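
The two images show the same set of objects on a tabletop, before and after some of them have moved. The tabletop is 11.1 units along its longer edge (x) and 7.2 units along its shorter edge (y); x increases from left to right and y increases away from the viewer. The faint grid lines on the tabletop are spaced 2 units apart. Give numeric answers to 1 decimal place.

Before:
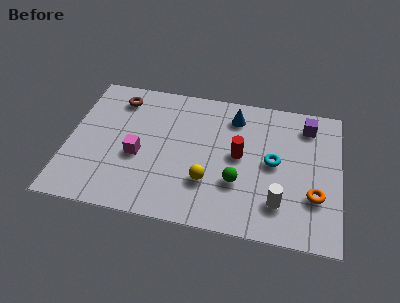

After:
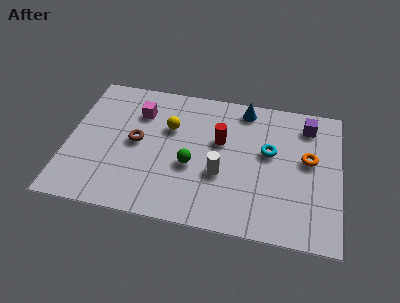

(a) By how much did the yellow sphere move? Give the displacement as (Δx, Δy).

(-1.7, 2.5)

From the two frames, the yellow sphere sits at roughly (5.8, 2.2) before and (4.1, 4.7) after.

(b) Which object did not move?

the purple cube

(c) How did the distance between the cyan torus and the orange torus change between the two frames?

-0.6

The distance was about 2.2 in the first image and 1.6 in the second, so they moved 0.6 units closer together.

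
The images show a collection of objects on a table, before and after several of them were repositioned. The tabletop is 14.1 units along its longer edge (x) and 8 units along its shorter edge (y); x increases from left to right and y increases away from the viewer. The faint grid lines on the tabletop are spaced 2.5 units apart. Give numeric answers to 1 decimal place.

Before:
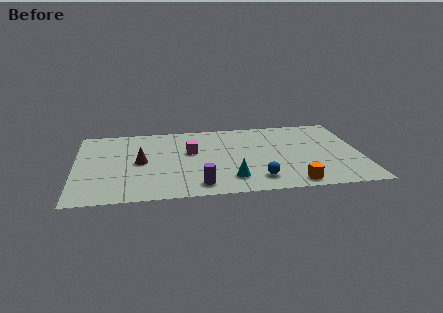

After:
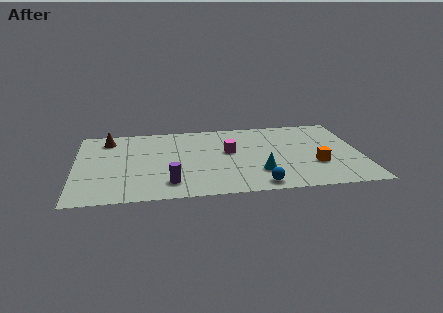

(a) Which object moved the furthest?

the brown cone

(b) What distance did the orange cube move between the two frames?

2.2

The orange cube moved from about (10.6, 0.9) to (11.8, 2.7), a distance of √(1.2² + 1.8²) ≈ 2.2.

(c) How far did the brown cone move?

3.1

From (3.2, 4.0) to (1.6, 6.6), the brown cone covered √(1.6² + 2.6²) ≈ 3.1 units.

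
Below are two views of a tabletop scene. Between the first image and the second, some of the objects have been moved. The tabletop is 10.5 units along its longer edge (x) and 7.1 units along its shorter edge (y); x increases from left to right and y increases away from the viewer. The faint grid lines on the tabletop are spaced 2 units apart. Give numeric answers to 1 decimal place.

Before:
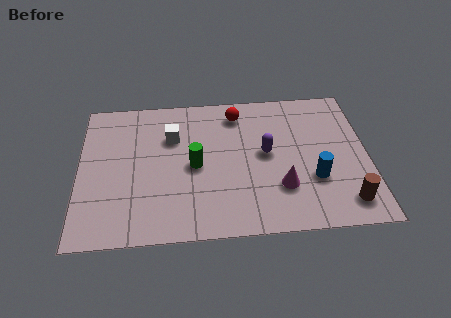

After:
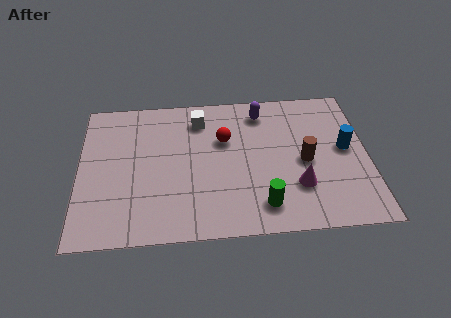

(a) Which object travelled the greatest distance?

the green cylinder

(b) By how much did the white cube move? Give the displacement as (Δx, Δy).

(1.0, 0.8)

The white cube started near (3.4, 4.9) and ended near (4.4, 5.7).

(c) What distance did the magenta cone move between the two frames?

0.6

The magenta cone was near (7.3, 2.1) before and (7.9, 2.1) after, so it travelled √(0.6² + 0.0²) ≈ 0.6 units.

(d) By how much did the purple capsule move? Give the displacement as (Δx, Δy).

(-0.1, 2.1)

The purple capsule started near (6.8, 3.8) and ended near (6.7, 5.9).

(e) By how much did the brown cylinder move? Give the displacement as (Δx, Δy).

(-1.4, 2.1)

The brown cylinder was at about (9.6, 1.2) and moved to about (8.2, 3.3).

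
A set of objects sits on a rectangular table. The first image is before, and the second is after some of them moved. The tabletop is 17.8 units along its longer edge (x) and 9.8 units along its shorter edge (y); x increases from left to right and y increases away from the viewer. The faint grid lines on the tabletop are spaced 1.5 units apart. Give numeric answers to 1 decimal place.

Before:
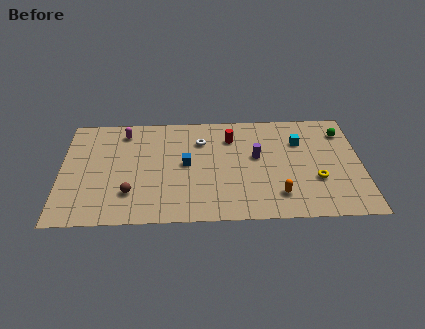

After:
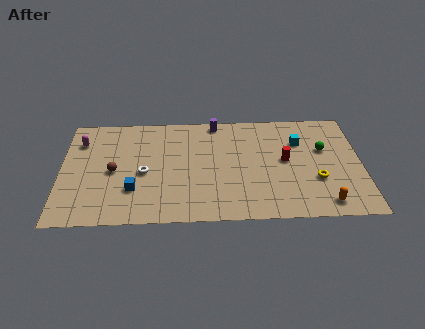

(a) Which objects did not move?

the yellow torus and the cyan cube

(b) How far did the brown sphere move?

2.2

From (4.1, 2.6) to (3.1, 4.6), the brown sphere covered √(1.0² + 2.0²) ≈ 2.2 units.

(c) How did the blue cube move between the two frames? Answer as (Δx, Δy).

(-3.1, -2.2)

The blue cube was at about (7.4, 5.1) and moved to about (4.3, 2.9).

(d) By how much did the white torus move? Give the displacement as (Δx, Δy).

(-3.4, -2.8)

From the two frames, the white torus sits at roughly (8.3, 7.2) before and (4.9, 4.4) after.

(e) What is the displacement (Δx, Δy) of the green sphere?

(-1.2, -1.6)

The green sphere started near (16.8, 7.7) and ended near (15.6, 6.1).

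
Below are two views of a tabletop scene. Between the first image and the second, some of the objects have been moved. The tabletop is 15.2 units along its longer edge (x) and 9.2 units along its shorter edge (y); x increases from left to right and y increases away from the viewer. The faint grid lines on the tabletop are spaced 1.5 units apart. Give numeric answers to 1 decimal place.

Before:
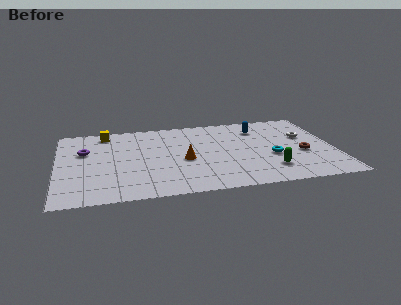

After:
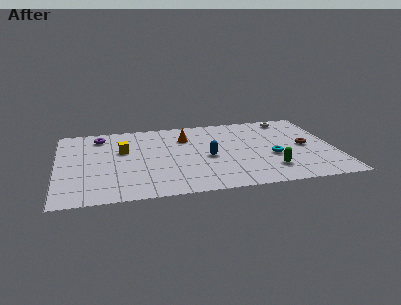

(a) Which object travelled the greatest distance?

the blue capsule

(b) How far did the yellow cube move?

2.5

From (2.7, 8.0) to (3.6, 5.7), the yellow cube covered √(0.9² + 2.3²) ≈ 2.5 units.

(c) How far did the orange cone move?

2.7

From (6.9, 4.0) to (7.1, 6.7), the orange cone covered √(0.2² + 2.7²) ≈ 2.7 units.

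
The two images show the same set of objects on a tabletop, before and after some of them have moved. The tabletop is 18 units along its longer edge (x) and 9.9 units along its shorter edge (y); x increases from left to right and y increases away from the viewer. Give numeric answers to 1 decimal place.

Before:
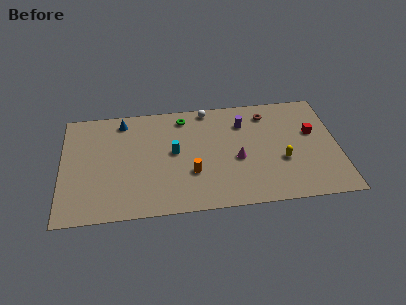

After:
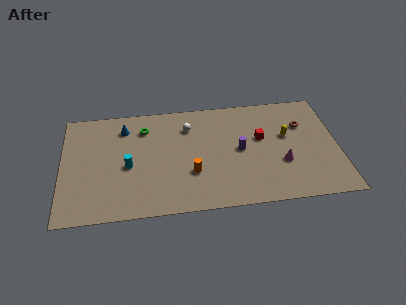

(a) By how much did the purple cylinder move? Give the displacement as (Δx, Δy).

(-0.3, -2.4)

The purple cylinder was at about (11.9, 7.4) and moved to about (11.6, 5.0).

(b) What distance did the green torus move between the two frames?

2.7

From (8.0, 8.4) to (5.4, 7.7), the green torus covered √(2.6² + 0.7²) ≈ 2.7 units.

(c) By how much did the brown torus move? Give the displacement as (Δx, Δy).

(2.3, -1.3)

The brown torus was at about (13.5, 8.1) and moved to about (15.8, 6.8).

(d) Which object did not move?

the orange cylinder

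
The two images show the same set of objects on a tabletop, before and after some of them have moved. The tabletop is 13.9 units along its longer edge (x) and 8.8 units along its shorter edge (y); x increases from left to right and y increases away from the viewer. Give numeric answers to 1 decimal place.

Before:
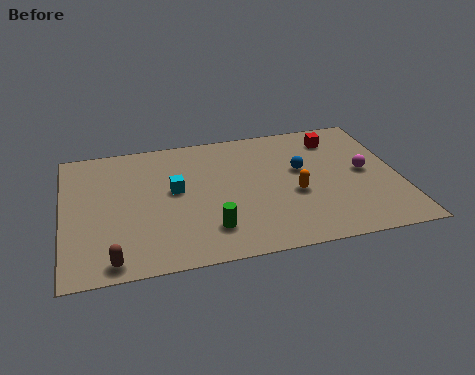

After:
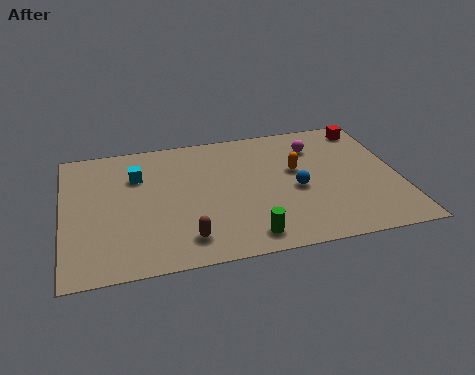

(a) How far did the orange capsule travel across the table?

1.6

From (9.5, 3.6) to (9.7, 5.2), the orange capsule covered √(0.2² + 1.6²) ≈ 1.6 units.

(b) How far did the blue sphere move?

1.3

The blue sphere moved from about (9.9, 5.2) to (9.6, 3.9), a distance of √(0.3² + 1.3²) ≈ 1.3.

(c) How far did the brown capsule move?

3.1

From (1.9, 0.9) to (4.9, 1.6), the brown capsule covered √(3.0² + 0.7²) ≈ 3.1 units.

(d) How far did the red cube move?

1.5

The red cube moved from about (11.5, 7.1) to (12.9, 7.6), a distance of √(1.4² + 0.5²) ≈ 1.5.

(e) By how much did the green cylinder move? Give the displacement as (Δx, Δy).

(1.5, -0.8)

The green cylinder started near (5.9, 2.0) and ended near (7.4, 1.2).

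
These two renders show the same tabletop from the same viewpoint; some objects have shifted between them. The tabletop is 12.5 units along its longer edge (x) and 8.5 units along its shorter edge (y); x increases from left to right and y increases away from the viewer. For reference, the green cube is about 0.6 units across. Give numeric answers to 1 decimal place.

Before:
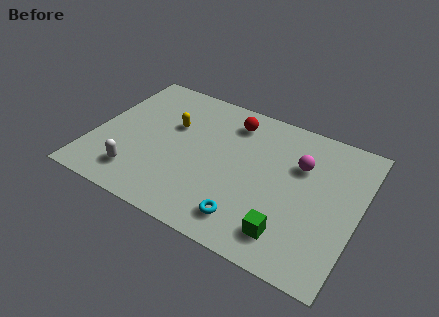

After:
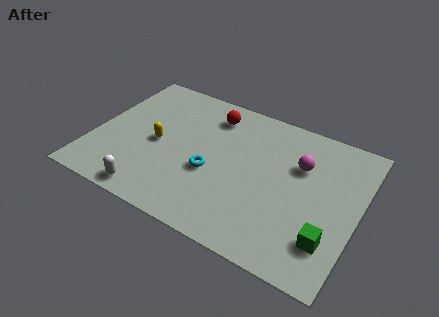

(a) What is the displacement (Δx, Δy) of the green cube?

(1.8, 0.5)

The green cube started near (9.6, 1.6) and ended near (11.4, 2.1).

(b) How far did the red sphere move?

1.0

The red sphere moved from about (6.2, 6.9) to (5.2, 6.9), a distance of √(1.0² + 0.0²) ≈ 1.0.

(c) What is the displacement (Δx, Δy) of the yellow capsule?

(-0.5, -1.4)

The yellow capsule was at about (3.5, 5.4) and moved to about (3.0, 4.0).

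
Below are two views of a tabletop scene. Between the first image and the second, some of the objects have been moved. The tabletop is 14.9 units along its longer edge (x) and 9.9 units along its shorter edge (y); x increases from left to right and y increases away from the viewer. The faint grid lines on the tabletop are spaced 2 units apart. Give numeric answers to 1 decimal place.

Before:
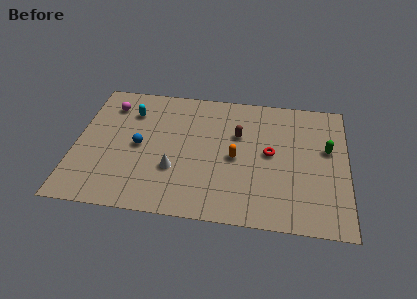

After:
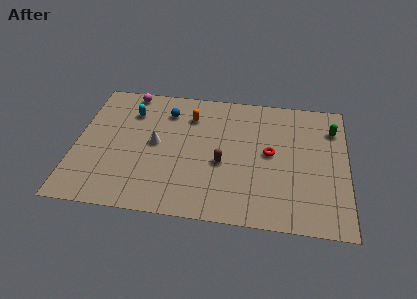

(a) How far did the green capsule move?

1.6

From (13.8, 5.9) to (14.1, 7.5), the green capsule covered √(0.3² + 1.6²) ≈ 1.6 units.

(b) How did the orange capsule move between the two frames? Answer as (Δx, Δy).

(-2.6, 2.9)

The orange capsule was at about (8.8, 4.6) and moved to about (6.2, 7.5).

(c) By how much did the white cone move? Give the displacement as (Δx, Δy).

(-1.1, 1.8)

From the two frames, the white cone sits at roughly (5.5, 3.3) before and (4.4, 5.1) after.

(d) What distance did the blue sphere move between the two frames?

3.2

The blue sphere moved from about (3.5, 4.8) to (4.9, 7.7), a distance of √(1.4² + 2.9²) ≈ 3.2.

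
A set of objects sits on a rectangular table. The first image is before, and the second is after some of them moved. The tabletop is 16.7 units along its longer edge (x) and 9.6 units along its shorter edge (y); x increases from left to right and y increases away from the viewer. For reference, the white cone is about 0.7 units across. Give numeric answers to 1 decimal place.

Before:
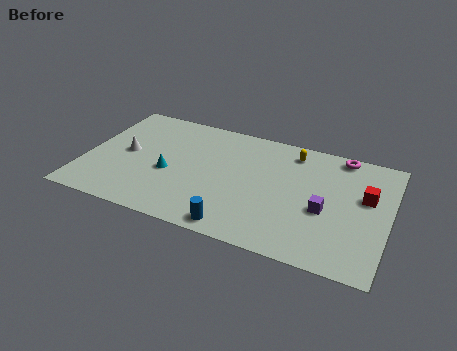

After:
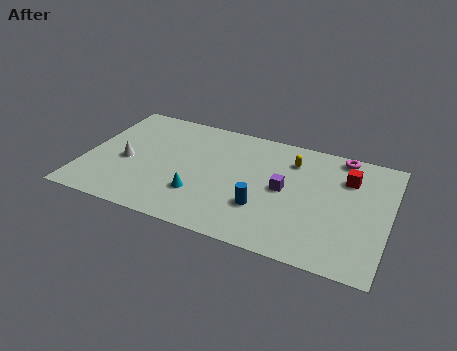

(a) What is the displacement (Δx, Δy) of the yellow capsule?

(0.0, -0.7)

The yellow capsule started near (11.2, 8.1) and ended near (11.2, 7.4).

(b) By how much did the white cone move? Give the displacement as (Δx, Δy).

(0.1, -0.7)

The white cone was at about (2.2, 4.9) and moved to about (2.3, 4.2).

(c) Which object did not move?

the magenta torus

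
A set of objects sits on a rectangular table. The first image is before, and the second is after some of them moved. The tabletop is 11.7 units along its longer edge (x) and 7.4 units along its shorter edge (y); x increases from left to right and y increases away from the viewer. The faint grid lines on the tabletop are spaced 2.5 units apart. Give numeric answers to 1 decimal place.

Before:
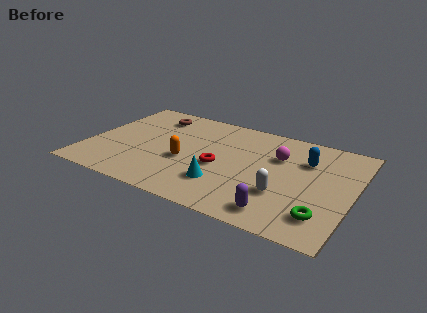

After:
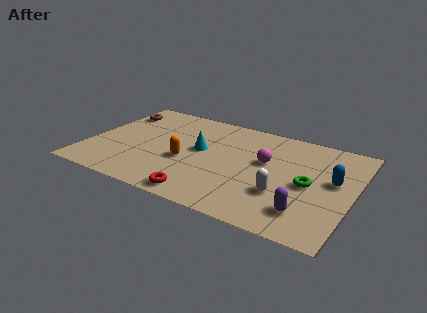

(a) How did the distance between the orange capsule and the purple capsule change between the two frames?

+0.9

Before: roughly 4.8 units apart; after: 5.7. That's 0.9 units further apart.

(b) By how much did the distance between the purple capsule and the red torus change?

+0.9

Before: roughly 3.6 units apart; after: 4.5. That's 0.9 units further apart.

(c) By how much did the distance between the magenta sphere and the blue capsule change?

+1.8

The distance was about 1.2 in the first image and 3.0 in the second, so they moved 1.8 units further apart.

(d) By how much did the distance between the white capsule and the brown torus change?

+1.4

The distance was about 7.3 in the first image and 8.7 in the second, so they moved 1.4 units further apart.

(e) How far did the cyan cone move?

2.5

The cyan cone was near (6.2, 2.0) before and (4.9, 4.1) after, so it travelled √(1.3² + 2.1²) ≈ 2.5 units.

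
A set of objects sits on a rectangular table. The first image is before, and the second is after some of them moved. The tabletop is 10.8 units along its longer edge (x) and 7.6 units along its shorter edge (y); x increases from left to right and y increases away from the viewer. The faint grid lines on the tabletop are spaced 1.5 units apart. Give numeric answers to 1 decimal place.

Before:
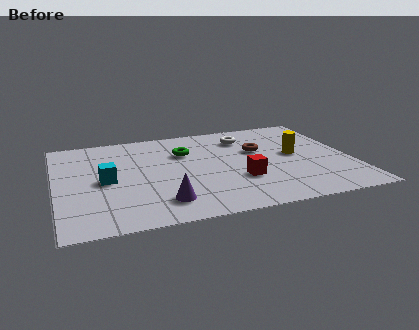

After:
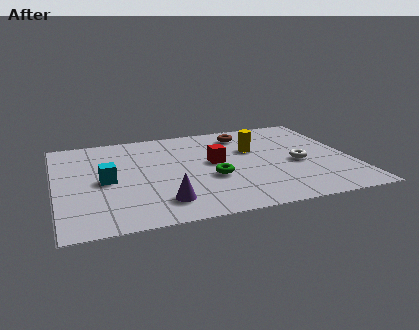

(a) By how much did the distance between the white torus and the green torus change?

+0.8

They were about 2.4 units apart before and 3.2 after — 0.8 units further apart.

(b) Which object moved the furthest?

the white torus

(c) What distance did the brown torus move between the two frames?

1.6

From (7.5, 4.7) to (7.1, 6.2), the brown torus covered √(0.4² + 1.5²) ≈ 1.6 units.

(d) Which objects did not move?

the cyan cube and the purple cone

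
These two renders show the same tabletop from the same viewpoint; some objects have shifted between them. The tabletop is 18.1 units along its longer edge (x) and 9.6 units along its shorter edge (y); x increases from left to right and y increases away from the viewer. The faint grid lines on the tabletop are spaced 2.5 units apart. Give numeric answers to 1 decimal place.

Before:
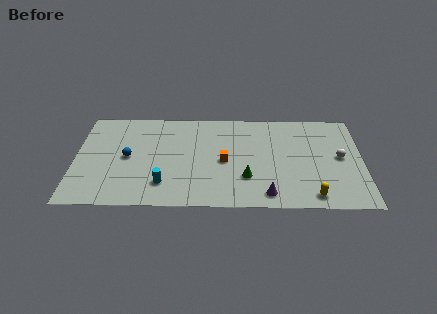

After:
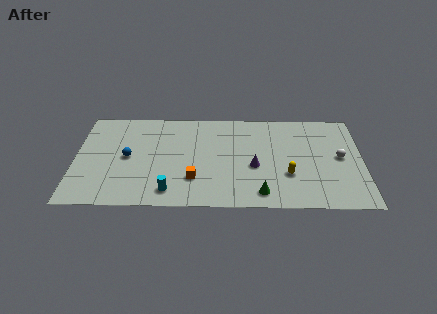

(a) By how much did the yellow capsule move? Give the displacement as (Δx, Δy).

(-1.5, 2.0)

From the two frames, the yellow capsule sits at roughly (14.9, 1.2) before and (13.4, 3.2) after.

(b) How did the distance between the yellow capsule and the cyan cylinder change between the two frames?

-1.8

The distance was about 9.4 in the first image and 7.6 in the second, so they moved 1.8 units closer together.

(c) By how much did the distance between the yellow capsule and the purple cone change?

-0.6

They were about 2.8 units apart before and 2.2 after — 0.6 units closer together.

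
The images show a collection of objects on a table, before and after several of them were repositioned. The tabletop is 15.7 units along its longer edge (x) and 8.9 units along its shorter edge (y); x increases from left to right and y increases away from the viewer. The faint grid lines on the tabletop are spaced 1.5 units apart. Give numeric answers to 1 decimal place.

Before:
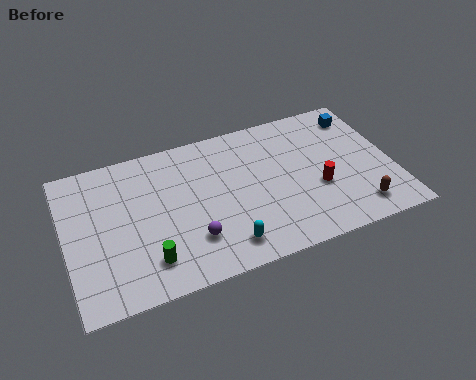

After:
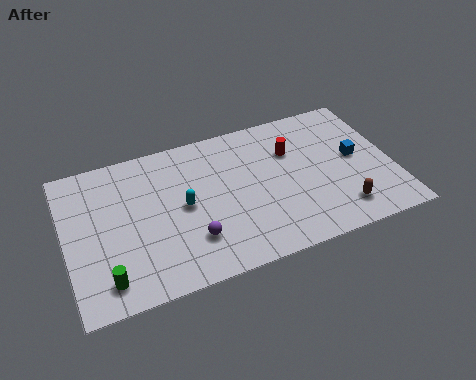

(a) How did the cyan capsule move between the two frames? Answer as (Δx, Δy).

(-1.7, 3.0)

The cyan capsule started near (7.3, 1.5) and ended near (5.6, 4.5).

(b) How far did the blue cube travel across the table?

2.6

From (14.5, 7.3) to (14.0, 4.7), the blue cube covered √(0.5² + 2.6²) ≈ 2.6 units.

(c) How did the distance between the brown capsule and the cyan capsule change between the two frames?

+1.4

Before: roughly 6.4 units apart; after: 7.8. That's 1.4 units further apart.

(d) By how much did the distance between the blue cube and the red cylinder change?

-1.3

They were about 4.6 units apart before and 3.3 after — 1.3 units closer together.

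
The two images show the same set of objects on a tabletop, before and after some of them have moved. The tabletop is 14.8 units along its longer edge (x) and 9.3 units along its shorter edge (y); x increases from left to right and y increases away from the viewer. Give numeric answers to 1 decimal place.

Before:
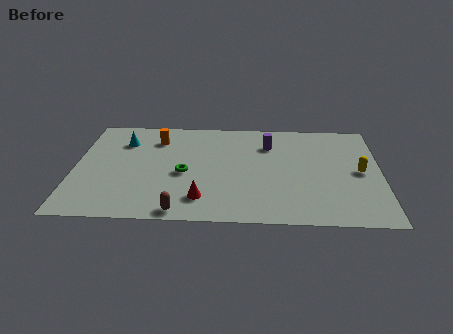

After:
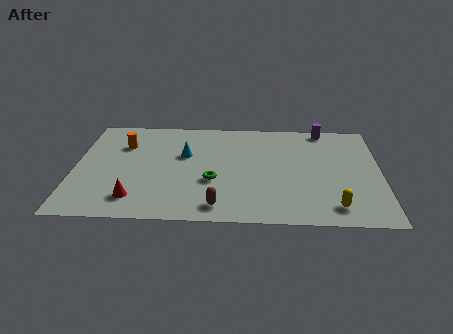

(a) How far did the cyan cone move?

3.2

The cyan cone was near (2.3, 6.9) before and (5.3, 5.8) after, so it travelled √(3.0² + 1.1²) ≈ 3.2 units.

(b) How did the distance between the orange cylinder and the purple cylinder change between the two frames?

+4.5

Before: roughly 5.5 units apart; after: 10.0. That's 4.5 units further apart.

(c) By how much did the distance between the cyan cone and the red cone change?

-1.7

Before: roughly 6.3 units apart; after: 4.6. That's 1.7 units closer together.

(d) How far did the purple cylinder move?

3.1

From (9.4, 6.9) to (12.1, 8.5), the purple cylinder covered √(2.7² + 1.6²) ≈ 3.1 units.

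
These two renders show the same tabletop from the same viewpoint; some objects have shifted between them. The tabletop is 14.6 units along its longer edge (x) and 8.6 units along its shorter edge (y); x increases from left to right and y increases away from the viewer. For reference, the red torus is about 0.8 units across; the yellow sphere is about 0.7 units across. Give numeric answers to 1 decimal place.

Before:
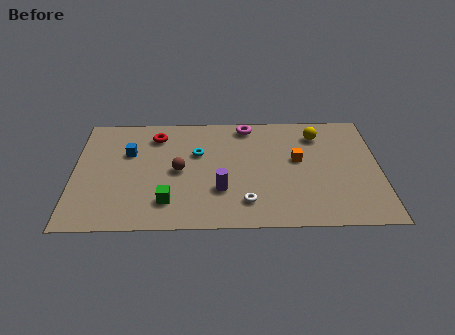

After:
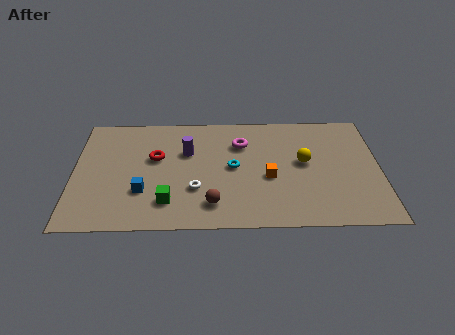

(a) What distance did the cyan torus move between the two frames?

2.0

The cyan torus was near (5.9, 5.5) before and (7.6, 4.4) after, so it travelled √(1.7² + 1.1²) ≈ 2.0 units.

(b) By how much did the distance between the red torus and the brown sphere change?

+1.5

Before: roughly 2.9 units apart; after: 4.4. That's 1.5 units further apart.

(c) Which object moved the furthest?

the purple cylinder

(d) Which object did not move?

the green cube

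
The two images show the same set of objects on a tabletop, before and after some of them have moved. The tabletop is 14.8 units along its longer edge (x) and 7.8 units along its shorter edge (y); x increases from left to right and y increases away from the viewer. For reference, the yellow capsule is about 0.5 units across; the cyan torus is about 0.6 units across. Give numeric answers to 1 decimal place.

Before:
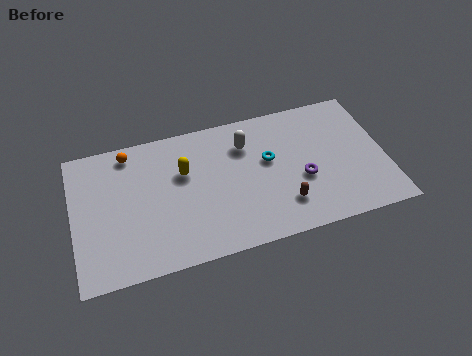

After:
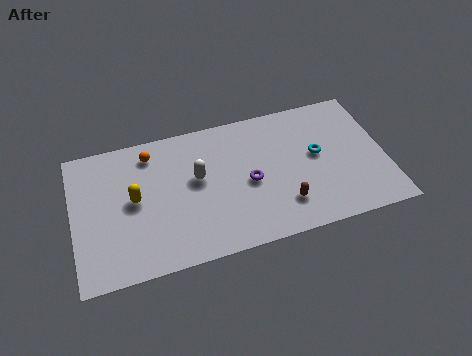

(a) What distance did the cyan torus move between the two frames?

2.3

The cyan torus was near (9.3, 4.6) before and (11.6, 4.3) after, so it travelled √(2.3² + 0.3²) ≈ 2.3 units.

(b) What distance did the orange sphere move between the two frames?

1.0

The orange sphere was near (2.8, 6.8) before and (3.8, 6.5) after, so it travelled √(1.0² + 0.3²) ≈ 1.0 units.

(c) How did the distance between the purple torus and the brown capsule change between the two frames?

+0.7

They were about 1.6 units apart before and 2.3 after — 0.7 units further apart.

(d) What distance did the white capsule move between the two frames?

2.7

From (8.3, 5.8) to (5.9, 4.5), the white capsule covered √(2.4² + 1.3²) ≈ 2.7 units.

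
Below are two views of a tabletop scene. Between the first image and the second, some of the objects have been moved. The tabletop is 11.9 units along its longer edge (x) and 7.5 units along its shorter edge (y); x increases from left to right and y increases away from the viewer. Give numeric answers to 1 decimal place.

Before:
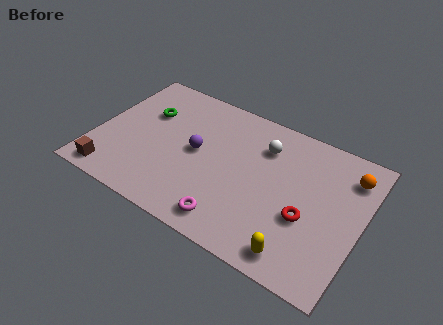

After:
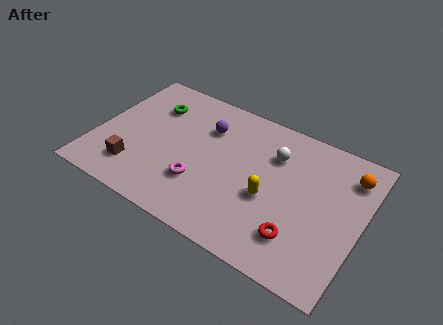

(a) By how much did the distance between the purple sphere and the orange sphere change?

-0.5

The distance was about 6.9 in the first image and 6.4 in the second, so they moved 0.5 units closer together.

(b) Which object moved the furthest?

the yellow capsule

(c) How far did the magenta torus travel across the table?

2.0

The magenta torus moved from about (6.5, 1.1) to (4.9, 2.3), a distance of √(1.6² + 1.2²) ≈ 2.0.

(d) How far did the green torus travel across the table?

0.5

The green torus moved from about (2.0, 5.0) to (2.2, 5.5), a distance of √(0.2² + 0.5²) ≈ 0.5.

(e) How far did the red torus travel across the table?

1.1

The red torus moved from about (9.6, 2.9) to (9.4, 1.8), a distance of √(0.2² + 1.1²) ≈ 1.1.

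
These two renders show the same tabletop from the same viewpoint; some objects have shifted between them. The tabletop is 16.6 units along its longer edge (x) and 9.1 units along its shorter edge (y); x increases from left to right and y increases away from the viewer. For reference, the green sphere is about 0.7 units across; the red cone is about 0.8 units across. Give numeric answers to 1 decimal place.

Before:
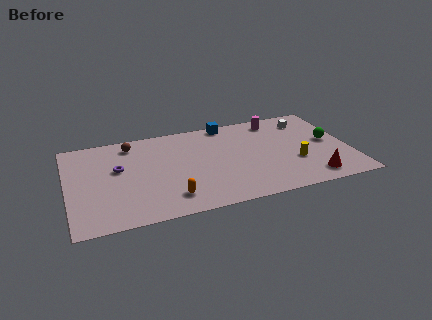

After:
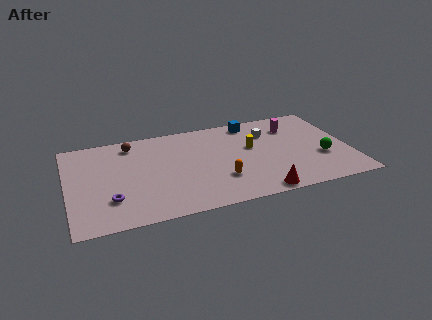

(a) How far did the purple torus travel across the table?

3.0

From (3.0, 5.4) to (2.4, 2.5), the purple torus covered √(0.6² + 2.9²) ≈ 3.0 units.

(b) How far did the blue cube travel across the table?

1.4

From (9.7, 8.3) to (11.1, 8.0), the blue cube covered √(1.4² + 0.3²) ≈ 1.4 units.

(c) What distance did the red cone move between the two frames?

3.3

The red cone was near (14.1, 1.4) before and (10.9, 0.8) after, so it travelled √(3.2² + 0.6²) ≈ 3.3 units.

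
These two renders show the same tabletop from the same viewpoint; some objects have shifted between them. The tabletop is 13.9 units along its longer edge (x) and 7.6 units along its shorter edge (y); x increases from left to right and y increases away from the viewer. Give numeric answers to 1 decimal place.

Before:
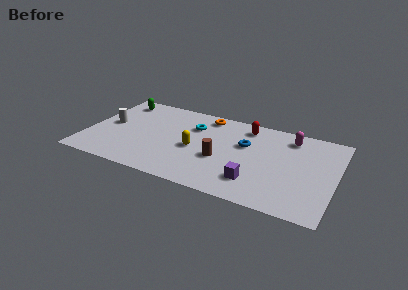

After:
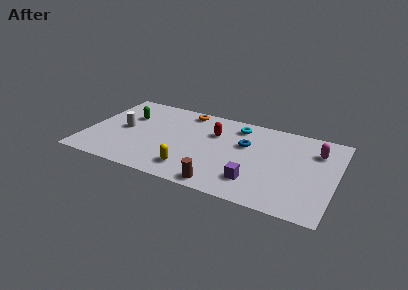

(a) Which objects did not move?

the purple cube and the blue torus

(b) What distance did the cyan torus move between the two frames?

2.6

The cyan torus moved from about (5.8, 5.4) to (8.2, 6.3), a distance of √(2.4² + 0.9²) ≈ 2.6.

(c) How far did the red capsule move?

2.1

The red capsule was near (8.7, 6.4) before and (7.0, 5.2) after, so it travelled √(1.7² + 1.2²) ≈ 2.1 units.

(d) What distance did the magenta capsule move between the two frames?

1.7

The magenta capsule was near (11.2, 6.3) before and (12.7, 5.6) after, so it travelled √(1.5² + 0.7²) ≈ 1.7 units.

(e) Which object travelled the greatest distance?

the cyan torus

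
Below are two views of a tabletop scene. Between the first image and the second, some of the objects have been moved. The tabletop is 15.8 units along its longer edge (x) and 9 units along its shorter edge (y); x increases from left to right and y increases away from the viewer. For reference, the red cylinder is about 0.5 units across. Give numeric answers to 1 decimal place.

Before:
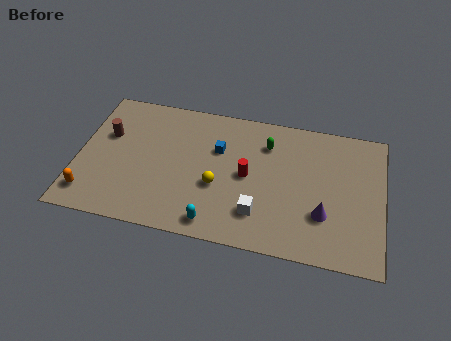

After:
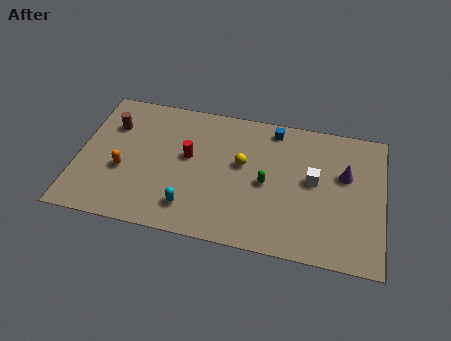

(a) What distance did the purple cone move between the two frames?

3.0

The purple cone was near (12.8, 2.8) before and (13.8, 5.6) after, so it travelled √(1.0² + 2.8²) ≈ 3.0 units.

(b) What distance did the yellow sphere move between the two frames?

2.1

The yellow sphere moved from about (7.3, 3.5) to (8.5, 5.2), a distance of √(1.2² + 1.7²) ≈ 2.1.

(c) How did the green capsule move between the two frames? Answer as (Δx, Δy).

(0.1, -2.6)

The green capsule started near (9.7, 6.8) and ended near (9.8, 4.2).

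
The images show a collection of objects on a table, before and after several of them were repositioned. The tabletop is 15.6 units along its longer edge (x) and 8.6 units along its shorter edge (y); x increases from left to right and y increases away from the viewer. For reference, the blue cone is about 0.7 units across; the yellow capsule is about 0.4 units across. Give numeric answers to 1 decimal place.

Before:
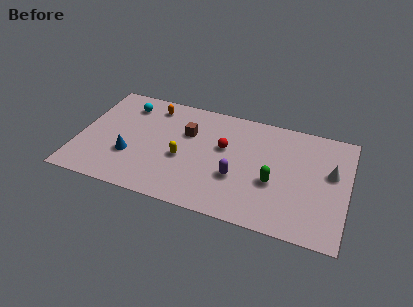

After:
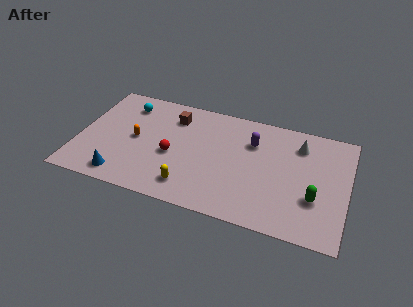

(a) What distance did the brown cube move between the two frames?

1.3

The brown cube moved from about (6.2, 5.7) to (5.3, 6.7), a distance of √(0.9² + 1.0²) ≈ 1.3.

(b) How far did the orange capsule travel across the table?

3.0

The orange capsule moved from about (4.0, 7.2) to (3.3, 4.3), a distance of √(0.7² + 2.9²) ≈ 3.0.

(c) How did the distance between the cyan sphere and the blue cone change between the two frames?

+1.7

Before: roughly 4.0 units apart; after: 5.7. That's 1.7 units further apart.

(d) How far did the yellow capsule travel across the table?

2.1

The yellow capsule was near (6.1, 3.6) before and (6.7, 1.6) after, so it travelled √(0.6² + 2.0²) ≈ 2.1 units.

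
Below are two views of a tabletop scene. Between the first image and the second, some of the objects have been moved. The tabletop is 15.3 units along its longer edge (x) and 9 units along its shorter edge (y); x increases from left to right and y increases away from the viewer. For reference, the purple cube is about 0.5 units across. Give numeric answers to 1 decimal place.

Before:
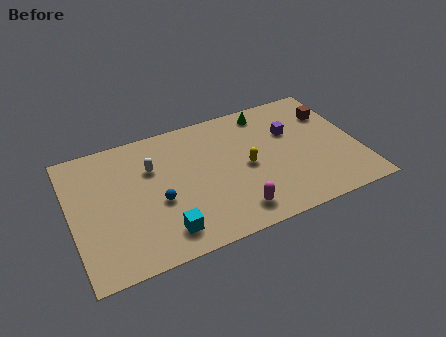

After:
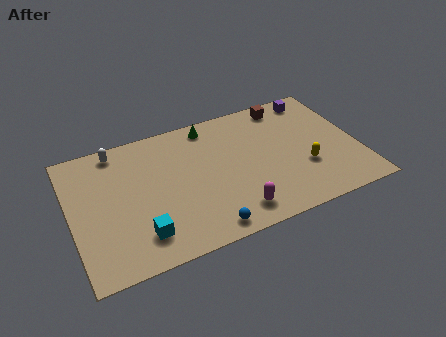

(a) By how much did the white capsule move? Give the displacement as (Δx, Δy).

(-1.7, 1.9)

The white capsule was at about (4.4, 6.1) and moved to about (2.7, 8.0).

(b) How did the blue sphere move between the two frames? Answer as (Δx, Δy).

(2.2, -2.7)

The blue sphere was at about (4.5, 3.7) and moved to about (6.7, 1.0).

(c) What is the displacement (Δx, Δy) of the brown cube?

(-2.3, 1.4)

The brown cube was at about (14.2, 6.5) and moved to about (11.9, 7.9).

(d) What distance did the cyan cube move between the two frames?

1.2

The cyan cube was near (4.6, 1.6) before and (3.4, 1.9) after, so it travelled √(1.2² + 0.3²) ≈ 1.2 units.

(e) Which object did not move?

the magenta capsule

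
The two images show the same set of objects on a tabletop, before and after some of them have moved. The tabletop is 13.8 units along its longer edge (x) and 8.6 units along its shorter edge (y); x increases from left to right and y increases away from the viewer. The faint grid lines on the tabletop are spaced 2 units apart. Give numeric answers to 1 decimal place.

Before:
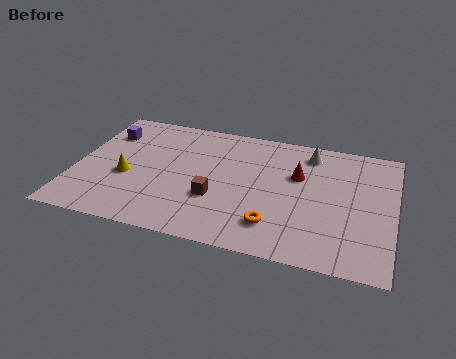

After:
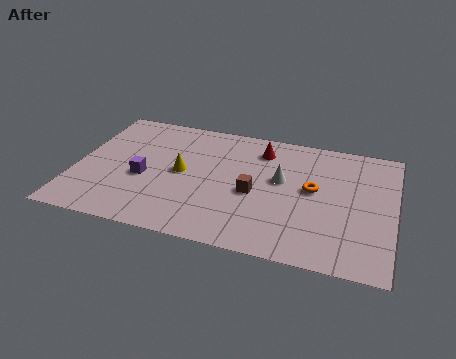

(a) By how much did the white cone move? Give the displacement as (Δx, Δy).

(-1.1, -2.2)

From the two frames, the white cone sits at roughly (10.0, 7.2) before and (8.9, 5.0) after.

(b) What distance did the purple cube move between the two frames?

3.4

The purple cube was near (1.1, 6.4) before and (3.0, 3.6) after, so it travelled √(1.9² + 2.8²) ≈ 3.4 units.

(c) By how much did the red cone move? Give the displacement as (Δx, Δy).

(-1.7, 1.4)

From the two frames, the red cone sits at roughly (9.6, 5.5) before and (7.9, 6.9) after.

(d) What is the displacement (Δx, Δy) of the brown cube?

(1.6, 0.8)

The brown cube started near (6.2, 3.0) and ended near (7.8, 3.8).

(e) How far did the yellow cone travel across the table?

2.5

The yellow cone moved from about (2.3, 3.5) to (4.6, 4.4), a distance of √(2.3² + 0.9²) ≈ 2.5.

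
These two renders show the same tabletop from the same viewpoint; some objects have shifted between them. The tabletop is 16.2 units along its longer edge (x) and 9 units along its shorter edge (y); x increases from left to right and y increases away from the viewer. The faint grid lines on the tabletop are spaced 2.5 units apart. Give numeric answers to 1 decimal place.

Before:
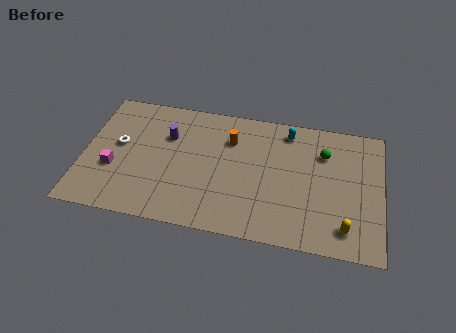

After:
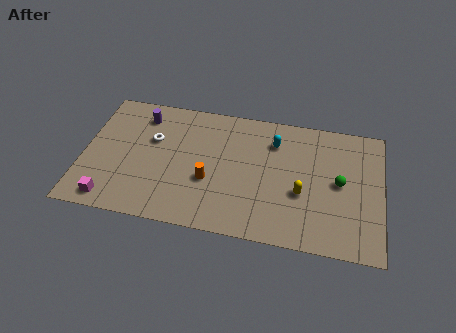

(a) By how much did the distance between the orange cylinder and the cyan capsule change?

+1.5

Before: roughly 3.3 units apart; after: 4.8. That's 1.5 units further apart.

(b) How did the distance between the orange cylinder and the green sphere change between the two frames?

+2.0

They were about 5.1 units apart before and 7.1 after — 2.0 units further apart.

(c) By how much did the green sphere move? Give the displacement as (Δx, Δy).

(0.9, -1.9)

The green sphere started near (13.0, 6.5) and ended near (13.9, 4.6).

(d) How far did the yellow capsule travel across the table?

3.1

The yellow capsule was near (14.3, 1.6) before and (11.9, 3.5) after, so it travelled √(2.4² + 1.9²) ≈ 3.1 units.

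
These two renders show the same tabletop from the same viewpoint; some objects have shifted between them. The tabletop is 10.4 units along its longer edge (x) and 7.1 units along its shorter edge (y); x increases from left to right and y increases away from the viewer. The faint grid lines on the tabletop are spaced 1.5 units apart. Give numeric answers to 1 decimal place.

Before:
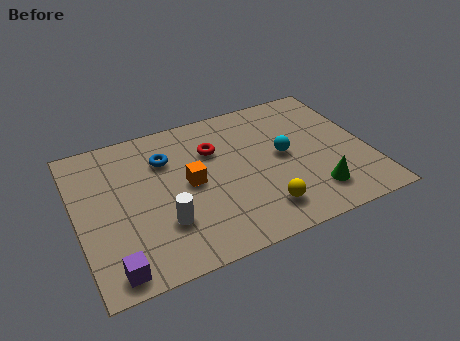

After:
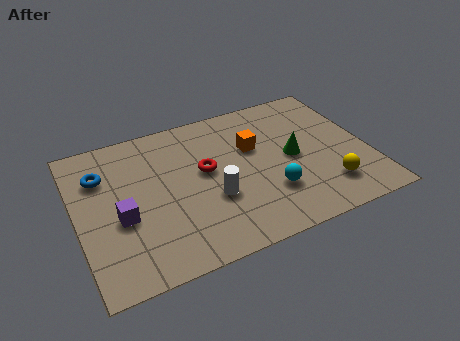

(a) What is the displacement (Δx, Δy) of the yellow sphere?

(2.4, 0.2)

The yellow sphere started near (6.3, 1.4) and ended near (8.7, 1.6).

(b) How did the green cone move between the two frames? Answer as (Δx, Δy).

(-0.5, 2.0)

The green cone was at about (8.2, 1.5) and moved to about (7.7, 3.5).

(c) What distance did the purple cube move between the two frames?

2.2

The purple cube moved from about (1.0, 0.8) to (1.5, 2.9), a distance of √(0.5² + 2.1²) ≈ 2.2.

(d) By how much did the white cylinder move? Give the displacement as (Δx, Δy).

(1.8, 0.5)

The white cylinder was at about (2.9, 2.1) and moved to about (4.7, 2.6).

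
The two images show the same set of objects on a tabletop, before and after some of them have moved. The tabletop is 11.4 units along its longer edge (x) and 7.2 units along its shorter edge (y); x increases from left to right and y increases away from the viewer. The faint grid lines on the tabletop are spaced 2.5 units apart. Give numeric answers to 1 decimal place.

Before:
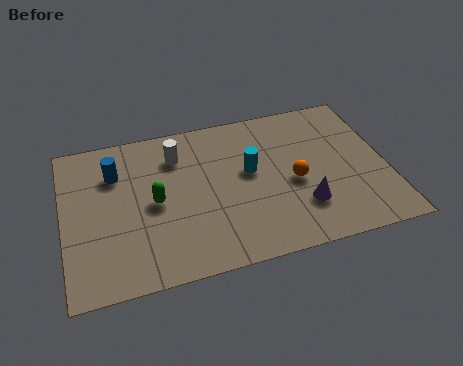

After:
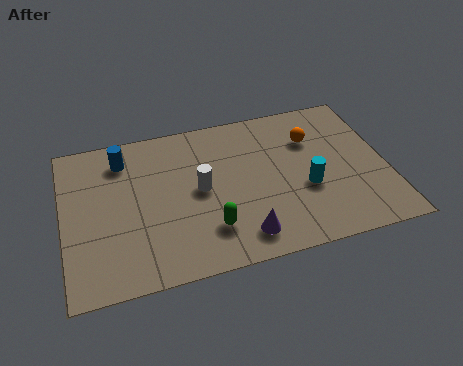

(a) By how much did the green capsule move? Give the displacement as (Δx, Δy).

(1.8, -1.7)

From the two frames, the green capsule sits at roughly (3.2, 3.5) before and (5.0, 1.8) after.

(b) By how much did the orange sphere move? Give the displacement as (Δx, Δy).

(0.8, 1.9)

The orange sphere started near (8.1, 3.2) and ended near (8.9, 5.1).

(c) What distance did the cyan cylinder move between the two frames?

2.3

The cyan cylinder moved from about (6.6, 4.1) to (8.5, 2.8), a distance of √(1.9² + 1.3²) ≈ 2.3.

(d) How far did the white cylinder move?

1.9

From (4.1, 5.5) to (4.8, 3.7), the white cylinder covered √(0.7² + 1.8²) ≈ 1.9 units.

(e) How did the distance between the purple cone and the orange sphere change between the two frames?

+3.6

Before: roughly 1.2 units apart; after: 4.8. That's 3.6 units further apart.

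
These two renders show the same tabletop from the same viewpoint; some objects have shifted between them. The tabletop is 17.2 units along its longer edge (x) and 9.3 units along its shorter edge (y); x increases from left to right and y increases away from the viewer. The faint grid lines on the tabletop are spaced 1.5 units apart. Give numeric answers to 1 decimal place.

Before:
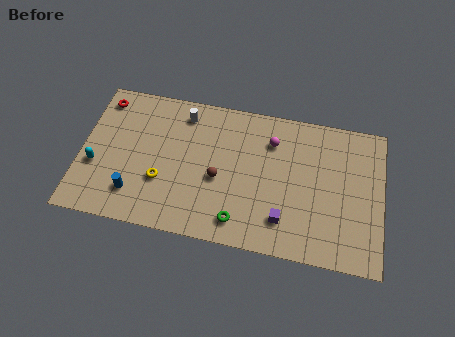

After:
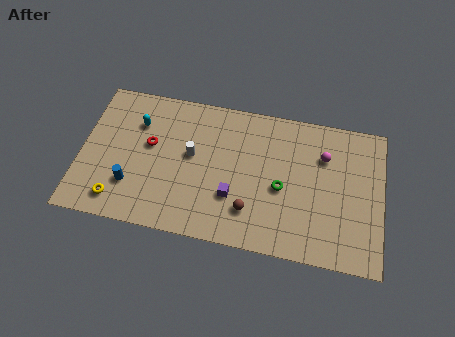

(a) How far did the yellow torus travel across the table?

2.9

The yellow torus was near (4.7, 3.2) before and (2.3, 1.5) after, so it travelled √(2.4² + 1.7²) ≈ 2.9 units.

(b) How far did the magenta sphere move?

3.0

The magenta sphere was near (10.8, 7.0) before and (13.8, 6.6) after, so it travelled √(3.0² + 0.4²) ≈ 3.0 units.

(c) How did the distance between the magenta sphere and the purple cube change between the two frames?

+1.2

The distance was about 5.0 in the first image and 6.2 in the second, so they moved 1.2 units further apart.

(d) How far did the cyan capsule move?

3.9

The cyan capsule moved from about (0.9, 3.5) to (3.1, 6.7), a distance of √(2.2² + 3.2²) ≈ 3.9.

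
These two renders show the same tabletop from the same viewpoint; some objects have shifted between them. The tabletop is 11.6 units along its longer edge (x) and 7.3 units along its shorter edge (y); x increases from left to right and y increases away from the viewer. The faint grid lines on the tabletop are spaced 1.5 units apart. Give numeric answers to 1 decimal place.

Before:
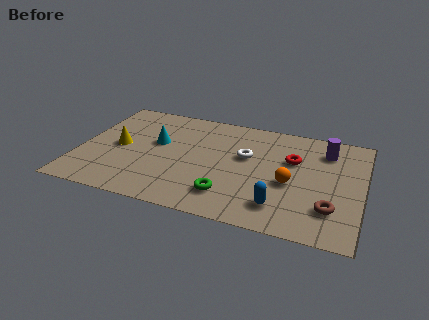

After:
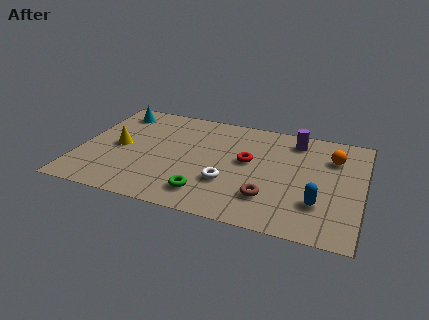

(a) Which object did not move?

the yellow cone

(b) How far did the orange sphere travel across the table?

2.7

The orange sphere was near (8.7, 3.1) before and (10.3, 5.3) after, so it travelled √(1.6² + 2.2²) ≈ 2.7 units.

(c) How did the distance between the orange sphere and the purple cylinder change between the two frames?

-1.1

Before: roughly 2.9 units apart; after: 1.8. That's 1.1 units closer together.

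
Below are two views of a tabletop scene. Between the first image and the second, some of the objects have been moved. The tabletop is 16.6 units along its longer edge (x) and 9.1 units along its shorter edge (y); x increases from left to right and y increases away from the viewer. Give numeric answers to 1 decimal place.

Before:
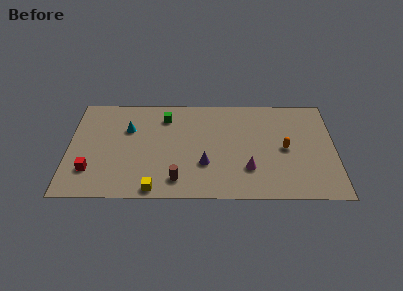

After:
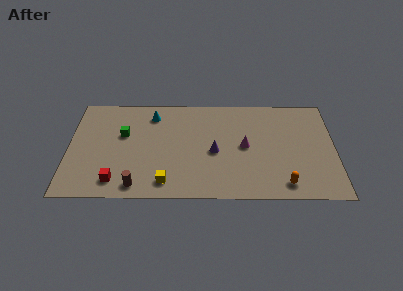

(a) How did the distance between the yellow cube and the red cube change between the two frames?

-1.2

They were about 4.3 units apart before and 3.1 after — 1.2 units closer together.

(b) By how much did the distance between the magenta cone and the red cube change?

-1.2

The distance was about 9.8 in the first image and 8.6 in the second, so they moved 1.2 units closer together.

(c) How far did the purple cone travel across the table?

1.3

The purple cone moved from about (8.5, 3.0) to (9.1, 4.1), a distance of √(0.6² + 1.1²) ≈ 1.3.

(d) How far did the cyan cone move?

2.0

The cyan cone moved from about (3.7, 6.1) to (5.2, 7.4), a distance of √(1.5² + 1.3²) ≈ 2.0.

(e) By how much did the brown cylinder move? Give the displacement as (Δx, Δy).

(-2.5, -0.5)

From the two frames, the brown cylinder sits at roughly (6.8, 1.6) before and (4.3, 1.1) after.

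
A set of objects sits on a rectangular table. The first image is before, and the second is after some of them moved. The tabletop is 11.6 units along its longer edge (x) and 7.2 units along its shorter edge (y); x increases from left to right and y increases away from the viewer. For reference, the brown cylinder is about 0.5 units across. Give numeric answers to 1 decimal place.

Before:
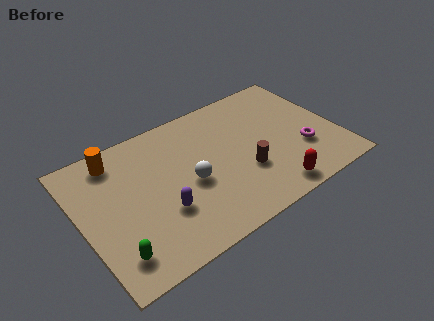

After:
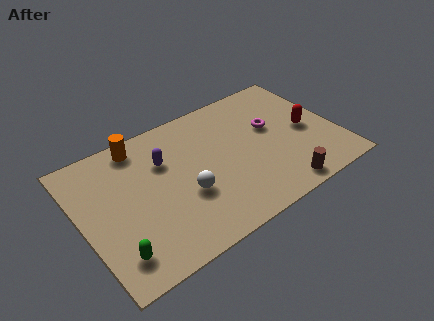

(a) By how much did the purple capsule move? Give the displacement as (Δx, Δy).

(0.5, 2.5)

The purple capsule was at about (3.4, 2.4) and moved to about (3.9, 4.9).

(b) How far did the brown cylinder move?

2.1

The brown cylinder was near (7.2, 2.5) before and (8.5, 0.8) after, so it travelled √(1.3² + 1.7²) ≈ 2.1 units.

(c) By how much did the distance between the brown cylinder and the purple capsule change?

+2.4

They were about 3.8 units apart before and 6.2 after — 2.4 units further apart.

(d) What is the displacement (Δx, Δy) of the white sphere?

(-0.3, -0.5)

The white sphere started near (4.8, 3.2) and ended near (4.5, 2.7).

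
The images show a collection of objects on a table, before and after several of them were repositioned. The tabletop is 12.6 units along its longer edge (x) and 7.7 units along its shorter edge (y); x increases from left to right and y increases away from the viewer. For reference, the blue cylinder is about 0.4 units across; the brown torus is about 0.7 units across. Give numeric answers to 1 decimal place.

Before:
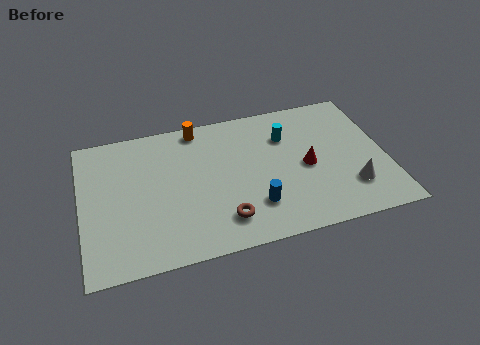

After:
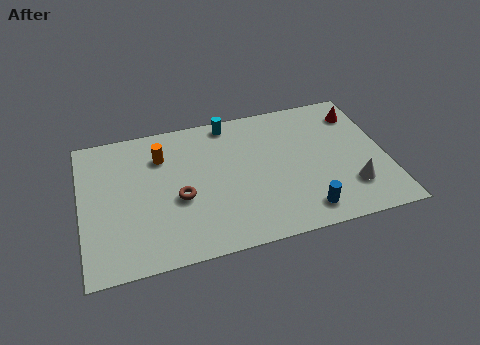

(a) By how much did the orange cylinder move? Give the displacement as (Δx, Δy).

(-1.6, -1.2)

The orange cylinder was at about (5.0, 6.9) and moved to about (3.4, 5.7).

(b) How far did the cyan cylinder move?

2.7

The cyan cylinder was near (8.6, 5.5) before and (6.3, 6.9) after, so it travelled √(2.3² + 1.4²) ≈ 2.7 units.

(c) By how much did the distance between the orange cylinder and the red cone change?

+2.9

They were about 5.4 units apart before and 8.3 after — 2.9 units further apart.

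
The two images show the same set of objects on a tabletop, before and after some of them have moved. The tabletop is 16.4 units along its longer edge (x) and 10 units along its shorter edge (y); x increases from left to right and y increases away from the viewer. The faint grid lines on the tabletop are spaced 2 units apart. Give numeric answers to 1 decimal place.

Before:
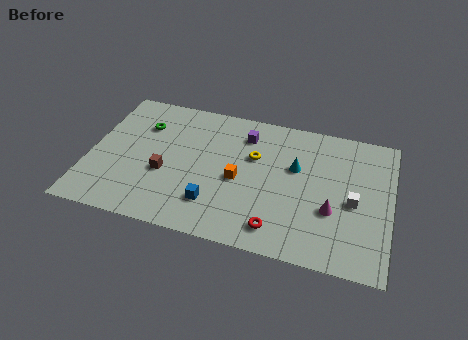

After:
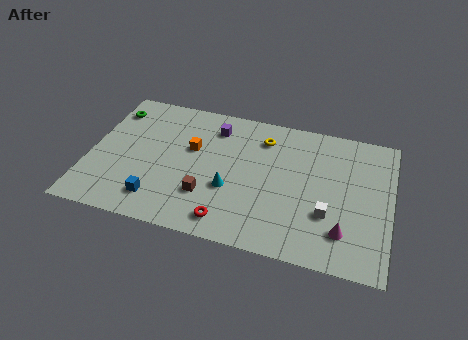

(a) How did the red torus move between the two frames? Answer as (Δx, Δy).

(-2.6, -0.2)

The red torus started near (10.5, 1.6) and ended near (7.9, 1.4).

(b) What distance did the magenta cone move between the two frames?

1.5

From (13.3, 3.6) to (14.0, 2.3), the magenta cone covered √(0.7² + 1.3²) ≈ 1.5 units.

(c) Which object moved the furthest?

the cyan cone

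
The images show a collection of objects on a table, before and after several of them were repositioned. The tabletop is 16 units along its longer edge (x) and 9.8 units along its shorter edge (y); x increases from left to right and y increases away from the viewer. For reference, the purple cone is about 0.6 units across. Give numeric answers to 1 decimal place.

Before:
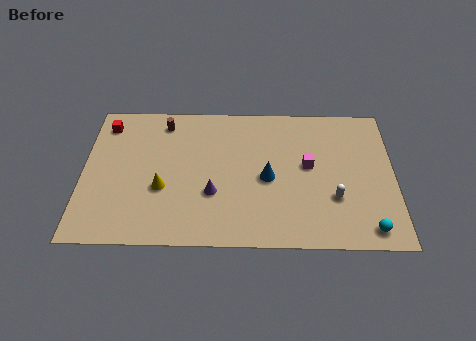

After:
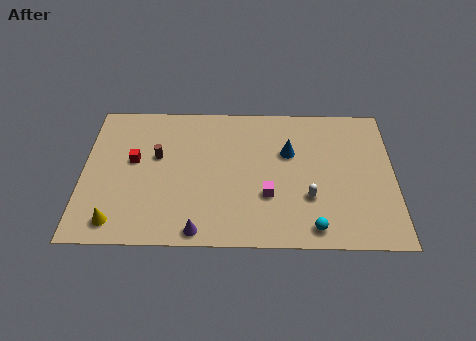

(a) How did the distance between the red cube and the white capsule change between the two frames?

-3.5

The distance was about 12.8 in the first image and 9.3 in the second, so they moved 3.5 units closer together.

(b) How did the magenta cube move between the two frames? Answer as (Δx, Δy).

(-2.1, -2.1)

The magenta cube started near (11.6, 5.4) and ended near (9.5, 3.3).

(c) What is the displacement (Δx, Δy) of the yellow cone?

(-2.3, -2.3)

The yellow cone was at about (4.1, 3.7) and moved to about (1.8, 1.4).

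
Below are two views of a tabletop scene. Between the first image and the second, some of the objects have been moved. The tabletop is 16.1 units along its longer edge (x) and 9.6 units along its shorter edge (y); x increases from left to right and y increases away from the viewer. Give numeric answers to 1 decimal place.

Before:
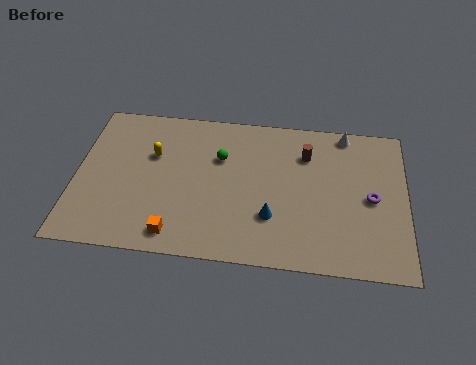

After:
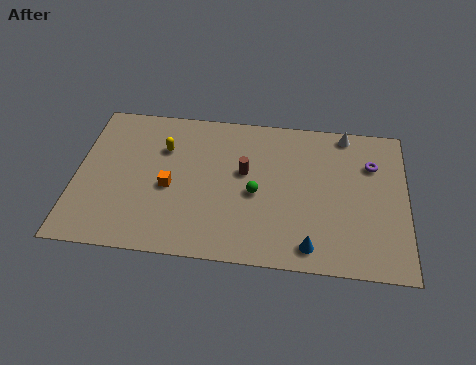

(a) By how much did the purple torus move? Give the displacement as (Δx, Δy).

(0.0, 2.2)

The purple torus started near (14.4, 4.6) and ended near (14.4, 6.8).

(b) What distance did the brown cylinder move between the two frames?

3.4

From (11.2, 7.1) to (8.2, 5.6), the brown cylinder covered √(3.0² + 1.5²) ≈ 3.4 units.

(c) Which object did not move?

the white cone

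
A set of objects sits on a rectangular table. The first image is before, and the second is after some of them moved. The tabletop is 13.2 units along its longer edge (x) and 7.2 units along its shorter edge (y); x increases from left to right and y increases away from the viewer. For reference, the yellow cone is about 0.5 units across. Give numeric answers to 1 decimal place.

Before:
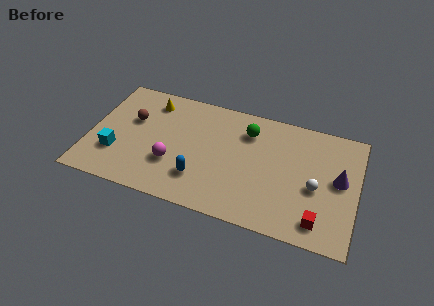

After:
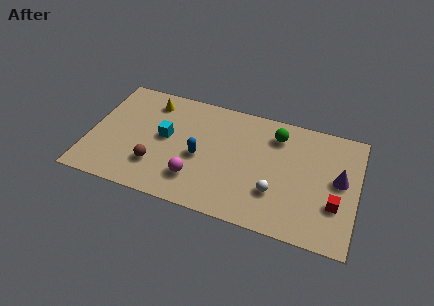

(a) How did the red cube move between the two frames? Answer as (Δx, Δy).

(0.7, 1.2)

The red cube started near (11.5, 1.2) and ended near (12.2, 2.4).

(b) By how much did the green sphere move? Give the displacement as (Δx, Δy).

(1.4, 0.2)

From the two frames, the green sphere sits at roughly (7.7, 5.5) before and (9.1, 5.7) after.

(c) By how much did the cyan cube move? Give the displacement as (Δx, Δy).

(2.3, 1.7)

The cyan cube was at about (1.4, 2.2) and moved to about (3.7, 3.9).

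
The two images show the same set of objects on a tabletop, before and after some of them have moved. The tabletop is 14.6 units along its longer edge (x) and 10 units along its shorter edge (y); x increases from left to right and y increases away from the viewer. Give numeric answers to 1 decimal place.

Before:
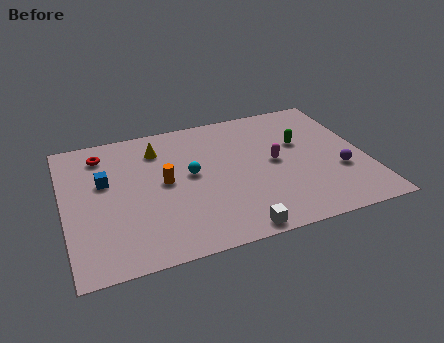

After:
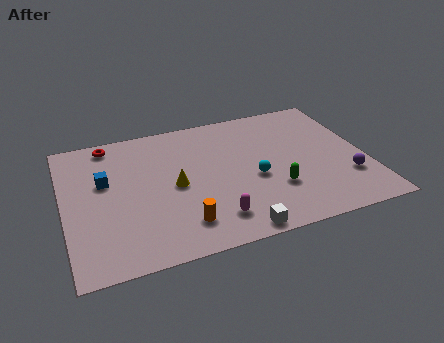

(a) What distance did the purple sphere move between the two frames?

0.7

The purple sphere moved from about (13.2, 3.5) to (13.5, 2.9), a distance of √(0.3² + 0.6²) ≈ 0.7.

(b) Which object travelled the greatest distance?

the magenta capsule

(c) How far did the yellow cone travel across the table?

3.1

From (4.7, 7.8) to (5.3, 4.8), the yellow cone covered √(0.6² + 3.0²) ≈ 3.1 units.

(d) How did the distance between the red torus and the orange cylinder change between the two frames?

+3.4

Before: roughly 4.1 units apart; after: 7.5. That's 3.4 units further apart.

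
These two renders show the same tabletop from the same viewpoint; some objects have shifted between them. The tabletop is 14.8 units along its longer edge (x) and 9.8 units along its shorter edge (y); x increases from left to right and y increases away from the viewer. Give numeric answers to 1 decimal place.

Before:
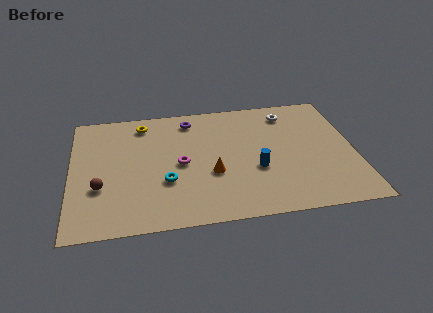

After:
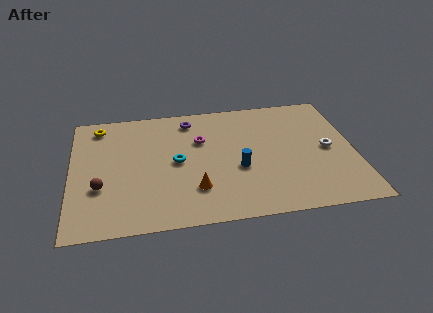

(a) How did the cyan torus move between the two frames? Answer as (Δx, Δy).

(0.6, 1.5)

The cyan torus started near (4.9, 3.4) and ended near (5.5, 4.9).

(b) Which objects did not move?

the brown sphere and the purple torus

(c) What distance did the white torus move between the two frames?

3.8

The white torus was near (11.5, 8.1) before and (13.4, 4.8) after, so it travelled √(1.9² + 3.3²) ≈ 3.8 units.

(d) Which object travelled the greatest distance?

the white torus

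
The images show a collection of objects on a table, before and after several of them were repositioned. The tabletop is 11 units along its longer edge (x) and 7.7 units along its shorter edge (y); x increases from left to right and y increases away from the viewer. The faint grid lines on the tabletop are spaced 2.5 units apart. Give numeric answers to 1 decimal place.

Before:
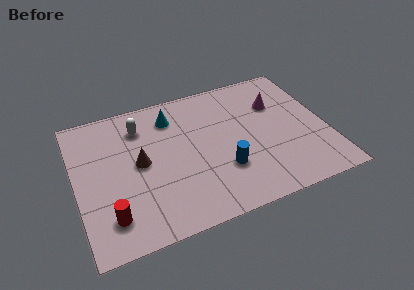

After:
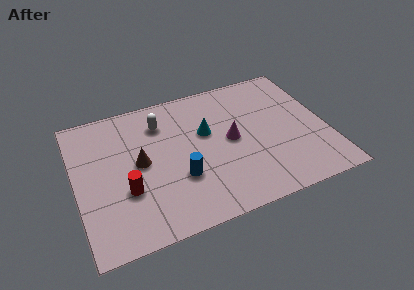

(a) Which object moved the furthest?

the magenta cone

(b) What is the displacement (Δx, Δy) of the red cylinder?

(0.8, 1.1)

The red cylinder started near (1.3, 1.6) and ended near (2.1, 2.7).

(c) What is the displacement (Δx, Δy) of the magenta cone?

(-2.2, -1.4)

The magenta cone started near (9.0, 5.3) and ended near (6.8, 3.9).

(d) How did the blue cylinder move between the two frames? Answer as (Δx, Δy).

(-1.9, 0.2)

From the two frames, the blue cylinder sits at roughly (6.3, 2.4) before and (4.4, 2.6) after.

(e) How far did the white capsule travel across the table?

0.9

From (3.0, 6.0) to (3.9, 5.9), the white capsule covered √(0.9² + 0.1²) ≈ 0.9 units.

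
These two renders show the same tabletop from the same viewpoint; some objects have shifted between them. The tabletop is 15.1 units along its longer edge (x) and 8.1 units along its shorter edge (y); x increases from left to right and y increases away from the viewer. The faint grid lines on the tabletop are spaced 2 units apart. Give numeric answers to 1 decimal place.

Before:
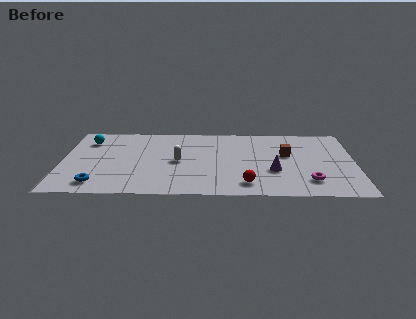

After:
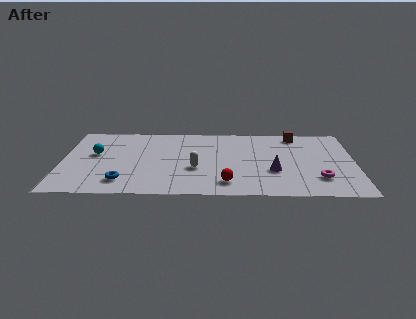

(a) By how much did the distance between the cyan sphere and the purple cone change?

-0.8

The distance was about 10.2 in the first image and 9.4 in the second, so they moved 0.8 units closer together.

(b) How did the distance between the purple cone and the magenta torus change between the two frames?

+0.3

They were about 2.1 units apart before and 2.4 after — 0.3 units further apart.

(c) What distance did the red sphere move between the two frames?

1.0

The red sphere was near (9.5, 1.4) before and (8.5, 1.5) after, so it travelled √(1.0² + 0.1²) ≈ 1.0 units.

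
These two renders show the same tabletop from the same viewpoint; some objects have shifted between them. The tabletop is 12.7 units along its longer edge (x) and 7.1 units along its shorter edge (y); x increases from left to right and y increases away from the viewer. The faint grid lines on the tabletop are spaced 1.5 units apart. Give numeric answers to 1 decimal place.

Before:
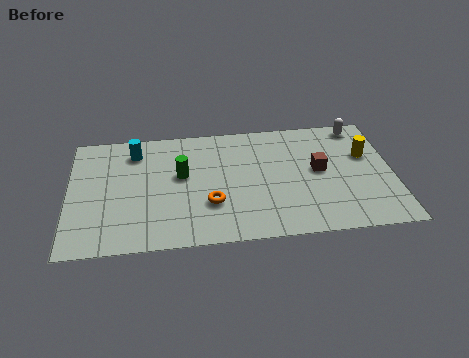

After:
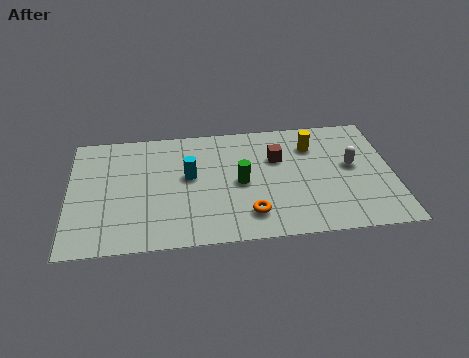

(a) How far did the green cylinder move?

2.4

The green cylinder was near (4.4, 4.1) before and (6.7, 3.4) after, so it travelled √(2.3² + 0.7²) ≈ 2.4 units.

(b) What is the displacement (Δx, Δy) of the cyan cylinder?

(2.1, -1.7)

The cyan cylinder was at about (2.6, 5.7) and moved to about (4.7, 4.0).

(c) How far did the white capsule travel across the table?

2.4

The white capsule was near (11.5, 6.3) before and (11.1, 3.9) after, so it travelled √(0.4² + 2.4²) ≈ 2.4 units.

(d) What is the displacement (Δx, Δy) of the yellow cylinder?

(-2.1, 0.8)

The yellow cylinder started near (11.7, 4.5) and ended near (9.6, 5.3).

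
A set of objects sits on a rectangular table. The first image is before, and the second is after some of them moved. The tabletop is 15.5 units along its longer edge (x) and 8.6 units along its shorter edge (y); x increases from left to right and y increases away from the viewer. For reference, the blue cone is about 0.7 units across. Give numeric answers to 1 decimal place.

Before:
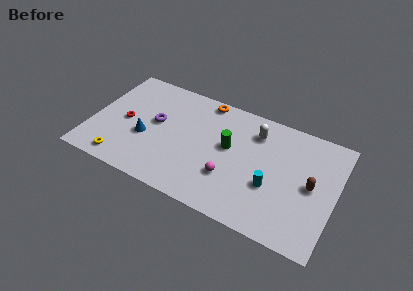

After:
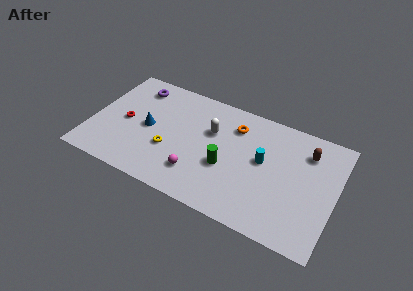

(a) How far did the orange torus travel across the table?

2.4

The orange torus moved from about (6.8, 7.8) to (8.9, 6.6), a distance of √(2.1² + 1.2²) ≈ 2.4.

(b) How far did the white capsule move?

2.9

The white capsule was near (10.2, 6.7) before and (7.5, 5.6) after, so it travelled √(2.7² + 1.1²) ≈ 2.9 units.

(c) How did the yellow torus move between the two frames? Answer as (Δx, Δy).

(2.8, 2.0)

From the two frames, the yellow torus sits at roughly (2.3, 1.1) before and (5.1, 3.1) after.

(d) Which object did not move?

the red torus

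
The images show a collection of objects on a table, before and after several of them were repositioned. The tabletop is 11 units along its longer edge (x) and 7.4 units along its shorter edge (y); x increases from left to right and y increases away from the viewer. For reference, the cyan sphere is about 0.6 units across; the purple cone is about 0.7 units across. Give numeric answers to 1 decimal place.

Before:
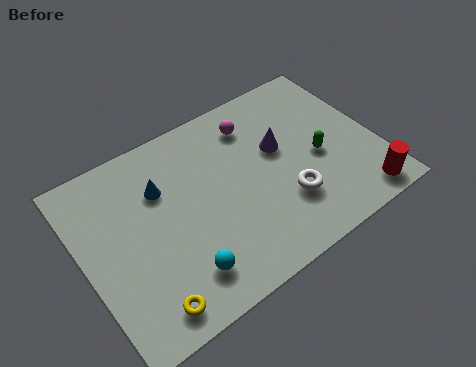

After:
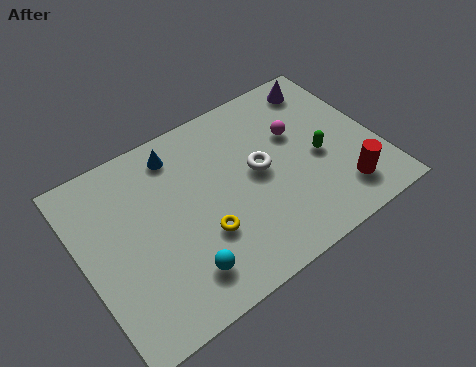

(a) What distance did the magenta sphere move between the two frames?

1.8

The magenta sphere was near (6.8, 5.9) before and (8.2, 4.7) after, so it travelled √(1.4² + 1.2²) ≈ 1.8 units.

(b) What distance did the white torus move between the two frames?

1.8

The white torus was near (7.3, 2.2) before and (6.6, 3.9) after, so it travelled √(0.7² + 1.7²) ≈ 1.8 units.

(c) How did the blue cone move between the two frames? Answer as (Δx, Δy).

(0.8, 1.1)

The blue cone was at about (3.1, 5.1) and moved to about (3.9, 6.2).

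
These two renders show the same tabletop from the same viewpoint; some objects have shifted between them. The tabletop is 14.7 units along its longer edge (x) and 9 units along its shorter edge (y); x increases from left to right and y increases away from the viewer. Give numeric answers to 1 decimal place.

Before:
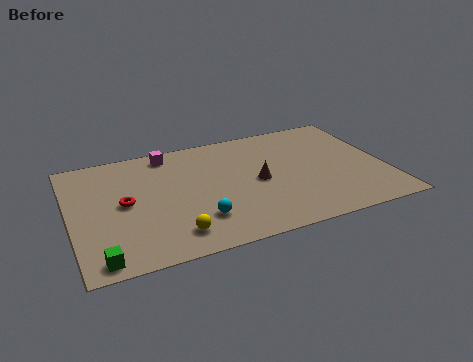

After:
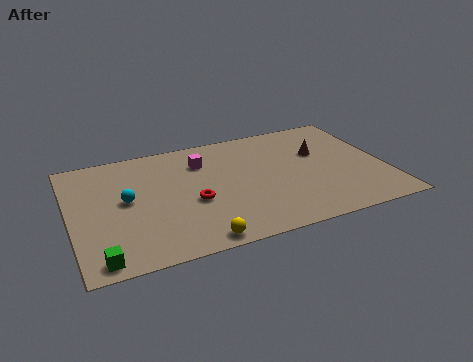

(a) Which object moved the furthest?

the cyan sphere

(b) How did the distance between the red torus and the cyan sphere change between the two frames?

-0.7

They were about 3.9 units apart before and 3.2 after — 0.7 units closer together.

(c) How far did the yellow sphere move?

1.3

From (4.5, 1.6) to (5.5, 0.8), the yellow sphere covered √(1.0² + 0.8²) ≈ 1.3 units.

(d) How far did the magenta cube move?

1.9

From (4.8, 7.9) to (6.3, 6.7), the magenta cube covered √(1.5² + 1.2²) ≈ 1.9 units.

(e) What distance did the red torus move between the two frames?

3.2

The red torus was near (2.5, 4.6) before and (5.6, 3.7) after, so it travelled √(3.1² + 0.9²) ≈ 3.2 units.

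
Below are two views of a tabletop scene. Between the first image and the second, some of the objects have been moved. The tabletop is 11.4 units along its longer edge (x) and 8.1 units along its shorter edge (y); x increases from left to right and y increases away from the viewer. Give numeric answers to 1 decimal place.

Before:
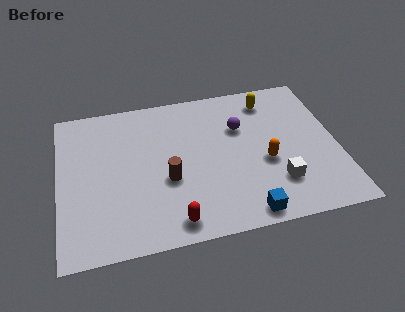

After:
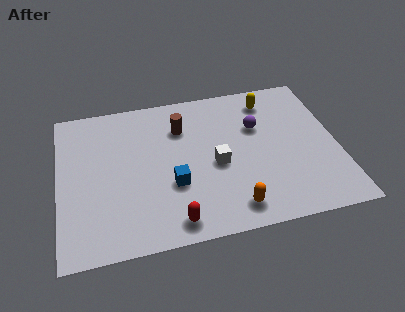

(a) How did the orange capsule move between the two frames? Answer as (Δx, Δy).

(-1.5, -2.1)

The orange capsule started near (8.4, 3.3) and ended near (6.9, 1.2).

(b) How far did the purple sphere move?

0.7

From (7.5, 5.4) to (8.2, 5.3), the purple sphere covered √(0.7² + 0.1²) ≈ 0.7 units.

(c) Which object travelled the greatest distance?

the blue cube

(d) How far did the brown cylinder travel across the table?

2.8

The brown cylinder moved from about (4.4, 3.2) to (5.1, 5.9), a distance of √(0.7² + 2.7²) ≈ 2.8.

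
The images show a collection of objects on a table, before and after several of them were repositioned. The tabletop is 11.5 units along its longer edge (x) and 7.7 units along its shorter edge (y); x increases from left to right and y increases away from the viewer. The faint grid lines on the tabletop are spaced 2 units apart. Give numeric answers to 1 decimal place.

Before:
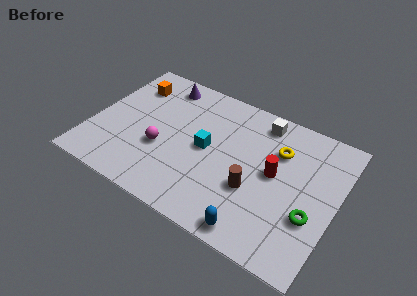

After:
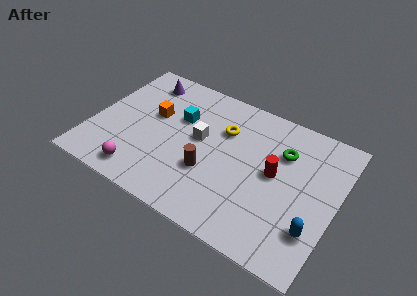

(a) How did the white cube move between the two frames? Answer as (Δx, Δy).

(-2.6, -2.3)

The white cube started near (7.6, 6.6) and ended near (5.0, 4.3).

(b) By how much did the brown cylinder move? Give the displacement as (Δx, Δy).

(-2.1, -0.1)

The brown cylinder was at about (7.8, 2.8) and moved to about (5.7, 2.7).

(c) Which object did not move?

the red cylinder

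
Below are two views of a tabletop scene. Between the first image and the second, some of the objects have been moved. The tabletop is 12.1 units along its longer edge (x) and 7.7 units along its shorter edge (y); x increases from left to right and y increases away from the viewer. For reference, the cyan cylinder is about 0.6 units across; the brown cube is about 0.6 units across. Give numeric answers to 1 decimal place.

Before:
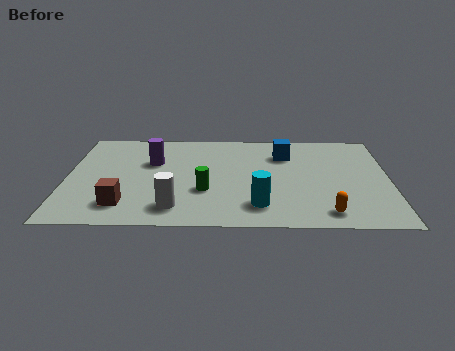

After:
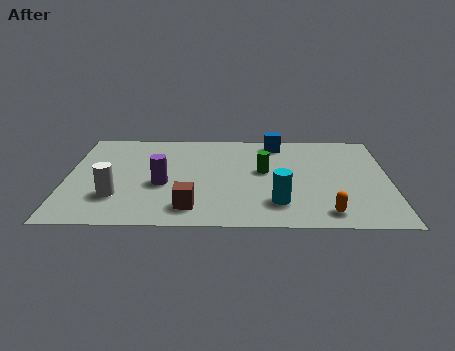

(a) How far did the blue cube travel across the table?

1.0

From (8.2, 5.7) to (7.9, 6.7), the blue cube covered √(0.3² + 1.0²) ≈ 1.0 units.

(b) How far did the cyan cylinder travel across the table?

0.7

The cyan cylinder moved from about (7.2, 1.6) to (7.9, 1.8), a distance of √(0.7² + 0.2²) ≈ 0.7.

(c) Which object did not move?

the orange capsule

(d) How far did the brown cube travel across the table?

2.5

The brown cube moved from about (2.2, 1.6) to (4.7, 1.4), a distance of √(2.5² + 0.2²) ≈ 2.5.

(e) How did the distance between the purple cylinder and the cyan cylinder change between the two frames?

-0.7

The distance was about 5.2 in the first image and 4.5 in the second, so they moved 0.7 units closer together.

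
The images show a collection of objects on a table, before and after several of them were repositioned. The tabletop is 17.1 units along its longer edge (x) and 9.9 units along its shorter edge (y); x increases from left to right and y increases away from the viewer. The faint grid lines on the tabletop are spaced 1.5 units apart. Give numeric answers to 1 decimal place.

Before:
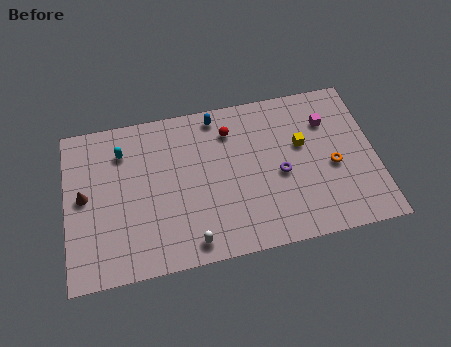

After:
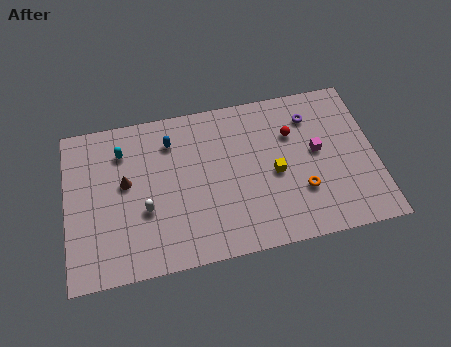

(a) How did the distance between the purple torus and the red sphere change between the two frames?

-2.8

Before: roughly 4.2 units apart; after: 1.4. That's 2.8 units closer together.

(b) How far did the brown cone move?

2.3

The brown cone moved from about (1.0, 5.2) to (3.3, 5.6), a distance of √(2.3² + 0.4²) ≈ 2.3.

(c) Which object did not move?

the cyan capsule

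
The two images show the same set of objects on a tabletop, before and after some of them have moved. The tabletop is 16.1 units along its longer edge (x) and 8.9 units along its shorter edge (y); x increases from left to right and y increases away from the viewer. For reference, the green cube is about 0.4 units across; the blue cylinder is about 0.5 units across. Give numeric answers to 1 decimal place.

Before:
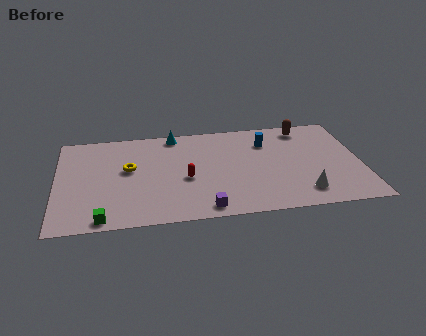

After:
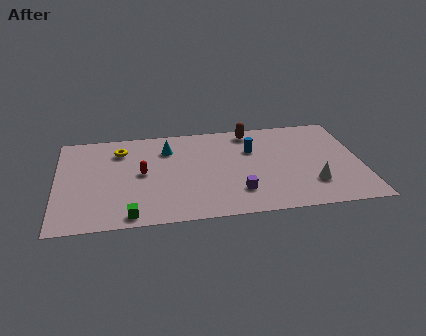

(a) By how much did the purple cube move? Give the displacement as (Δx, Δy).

(1.8, 1.2)

The purple cube started near (7.7, 1.0) and ended near (9.5, 2.2).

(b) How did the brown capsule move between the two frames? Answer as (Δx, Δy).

(-2.9, 0.1)

The brown capsule started near (13.3, 7.7) and ended near (10.4, 7.8).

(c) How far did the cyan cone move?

1.4

The cyan cone moved from about (6.3, 8.0) to (5.9, 6.7), a distance of √(0.4² + 1.3²) ≈ 1.4.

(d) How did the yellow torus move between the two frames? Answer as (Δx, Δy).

(-0.4, 1.8)

The yellow torus was at about (3.8, 5.1) and moved to about (3.4, 6.9).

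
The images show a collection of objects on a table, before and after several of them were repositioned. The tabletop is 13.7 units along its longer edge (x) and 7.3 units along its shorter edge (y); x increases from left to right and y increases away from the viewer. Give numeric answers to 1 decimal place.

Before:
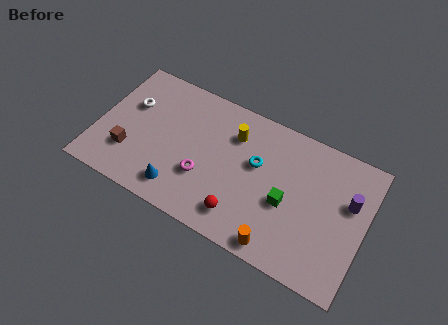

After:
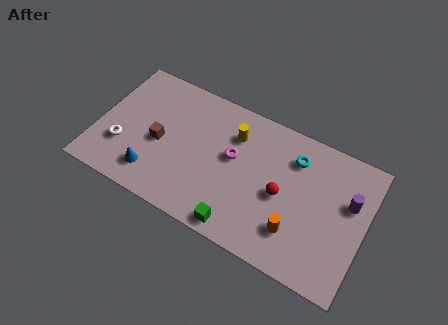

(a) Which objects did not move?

the purple cylinder and the yellow cylinder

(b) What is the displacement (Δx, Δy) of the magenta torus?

(1.3, 1.7)

From the two frames, the magenta torus sits at roughly (5.6, 2.5) before and (6.9, 4.2) after.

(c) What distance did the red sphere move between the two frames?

2.7

The red sphere moved from about (7.7, 1.4) to (9.5, 3.4), a distance of √(1.8² + 2.0²) ≈ 2.7.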